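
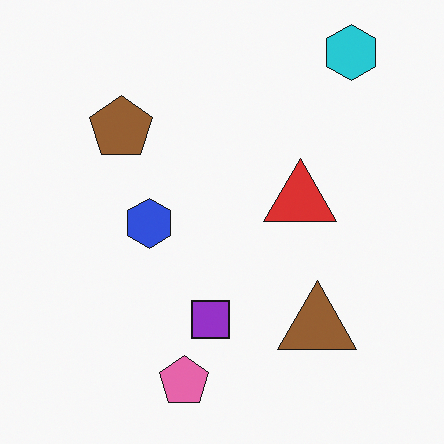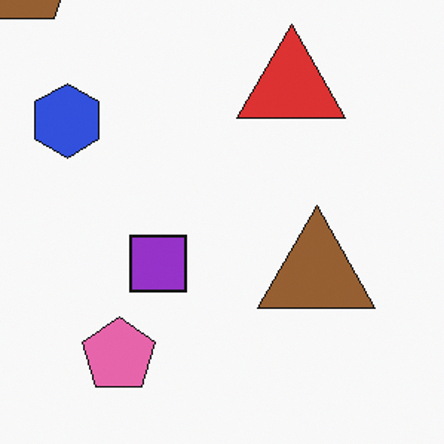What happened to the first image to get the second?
The transformation is: cropped to a modestly smaller region and rescaled.

The visible shapes are larger and the field of view is narrower; shapes near the original edges may be partly or wholly outside the frame — a crop-and-rescale.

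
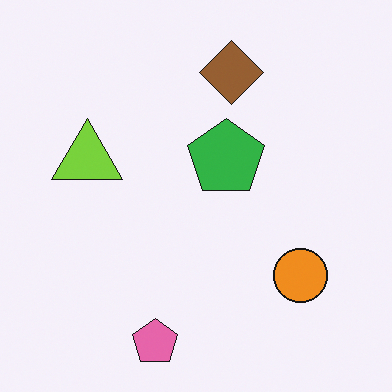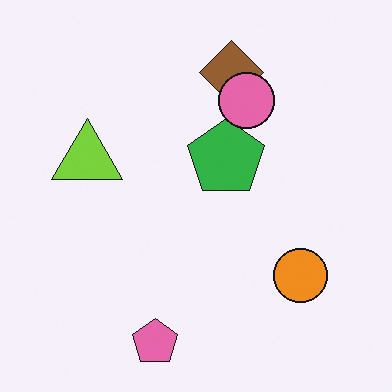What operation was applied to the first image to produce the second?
The second image is the first overlaid with an additional pink circle.

A pink circle appears in the second image that is absent from the first.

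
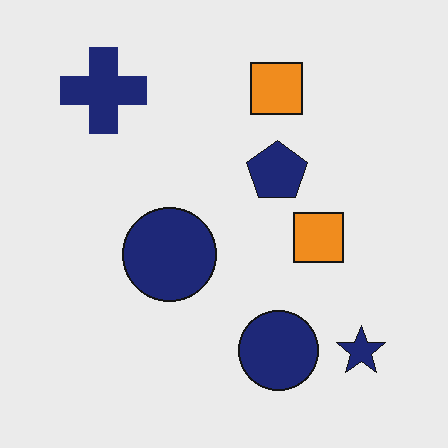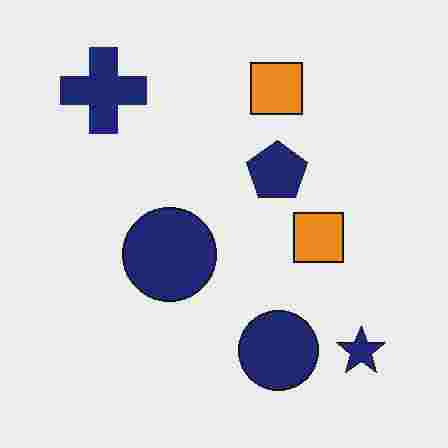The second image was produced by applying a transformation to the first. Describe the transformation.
The image was heavily JPEG-compressed with obvious blocking artifacts.

Blocky 8×8 compression artifacts appear around shape edges and the flat background shows ringing — characteristic JPEG degradation.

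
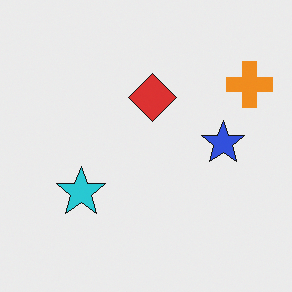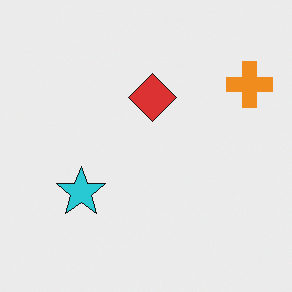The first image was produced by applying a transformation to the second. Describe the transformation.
This is the original image overlaid with an additional blue star.

A blue star appears in the first image that is absent from the second.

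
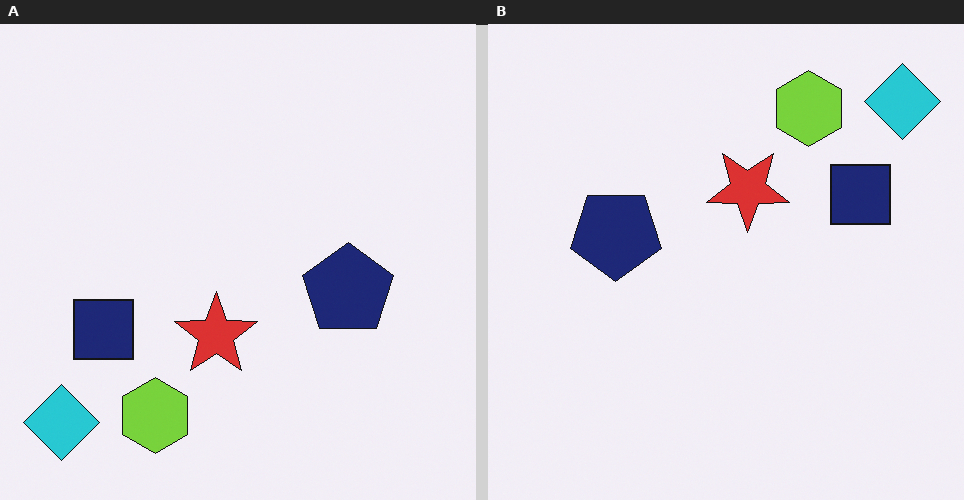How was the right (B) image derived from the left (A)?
The transformation is: rotated 180°.

The cyan diamond sits in the bottom-left of the left (A) image and the top-right of the right (B) — consistent with a whole-image 180° rotation.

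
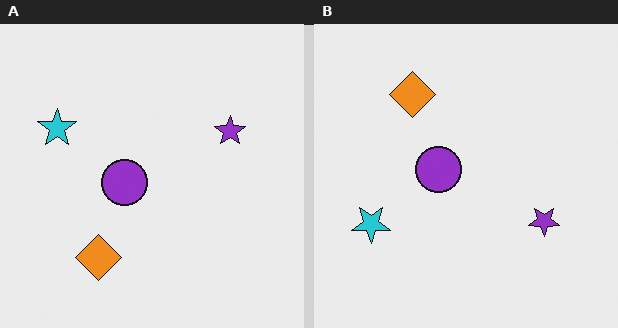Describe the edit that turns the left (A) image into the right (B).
Flipped vertically (top ↔ bottom).

The orange diamond is in the bottom-left of the left (A) image and the top-left of the right (B) — shapes on opposite sides of the horizontal midline have swapped in a mirror flip.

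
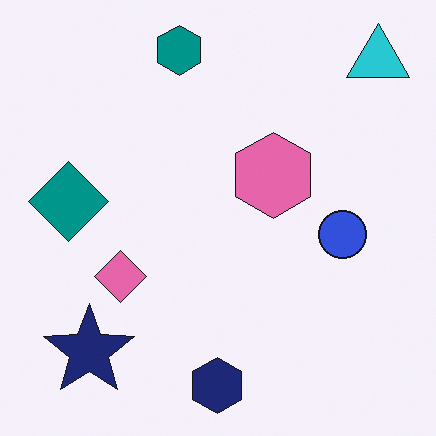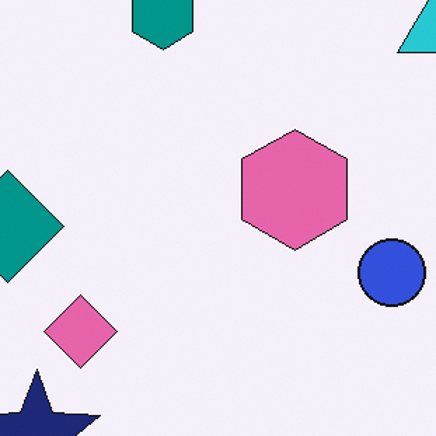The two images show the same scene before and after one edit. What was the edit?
Cropped slightly and scaled back up.

The visible shapes are larger and the field of view is narrower; shapes near the original edges may be partly or wholly outside the frame — a crop-and-rescale.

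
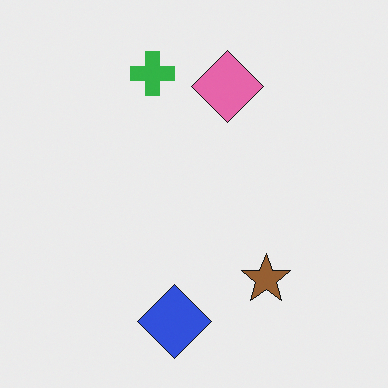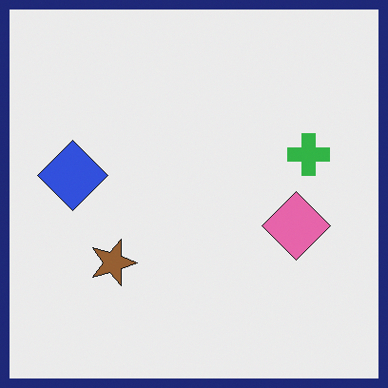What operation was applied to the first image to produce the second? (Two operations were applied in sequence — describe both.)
This is the original image rotated 90° clockwise, then framed with a navy border.

The blue diamond sits in the bottom of the first image and the left of the second — consistent with a whole-image 90° clockwise rotation. A solid navy frame runs around the edge of the second image, with the content slightly shrunk inside it.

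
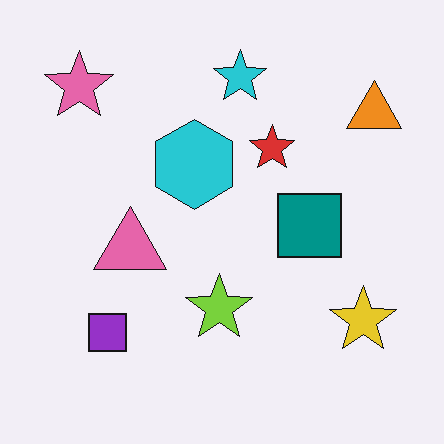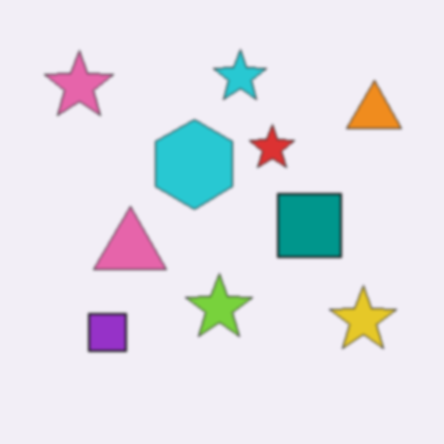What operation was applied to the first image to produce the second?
The transformation is: slightly softened.

Shape edges and outlines are uniformly softened across the whole image.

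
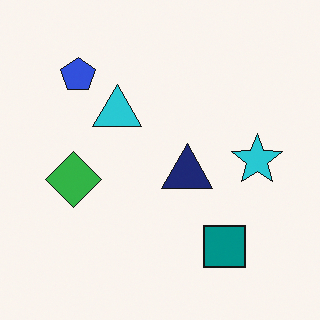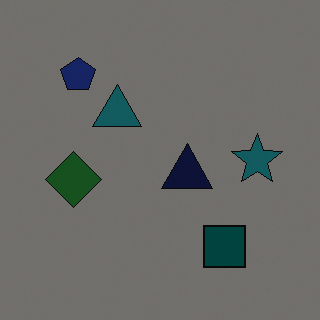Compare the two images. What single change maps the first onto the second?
This is the original image noticeably darkened.

Every pixel — background and shapes alike — is uniformly darkened.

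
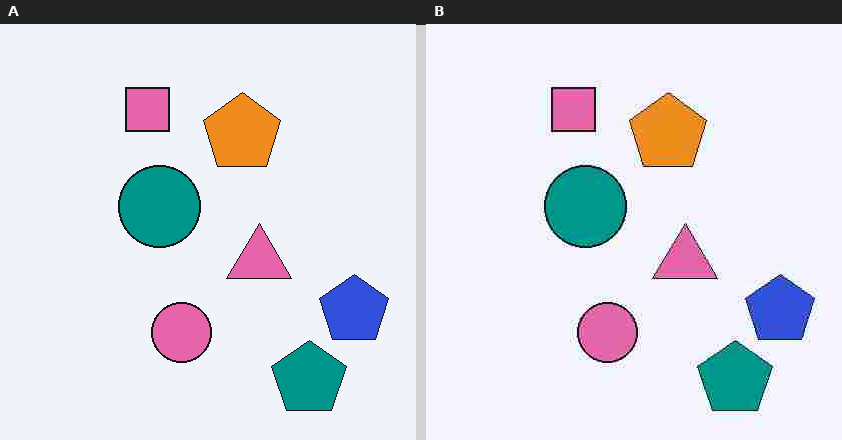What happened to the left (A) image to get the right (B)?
The transformation is: degraded with heavy JPEG compression.

Blocky 8×8 compression artifacts appear around shape edges and the flat background shows ringing — characteristic JPEG degradation.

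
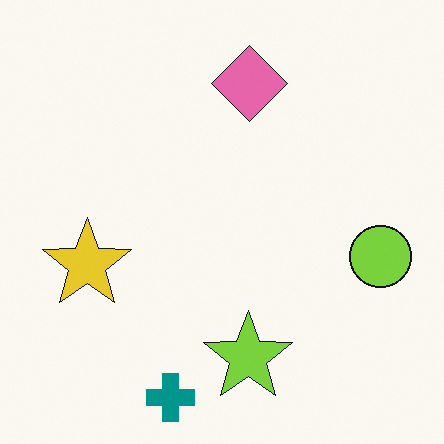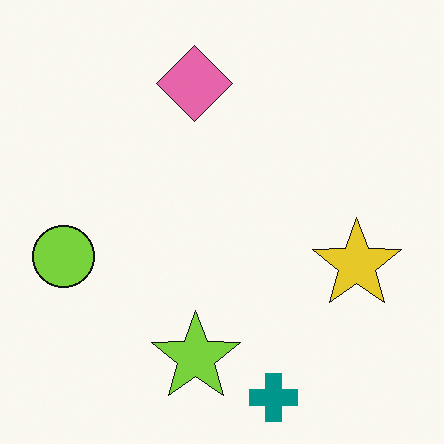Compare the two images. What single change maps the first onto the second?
It was flipped horizontally (left ↔ right).

The lime circle is in the right of the first image and the left of the second — shapes on opposite sides of the vertical midline have swapped in a mirror flip.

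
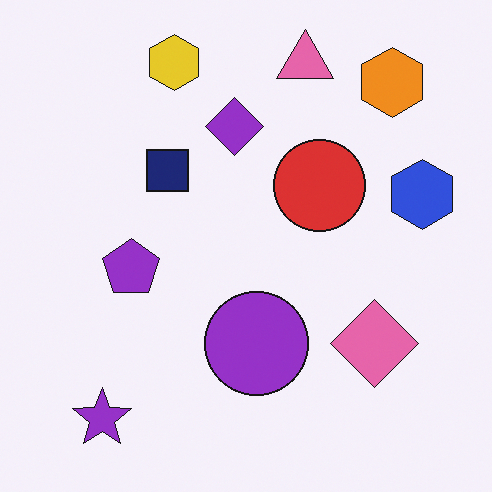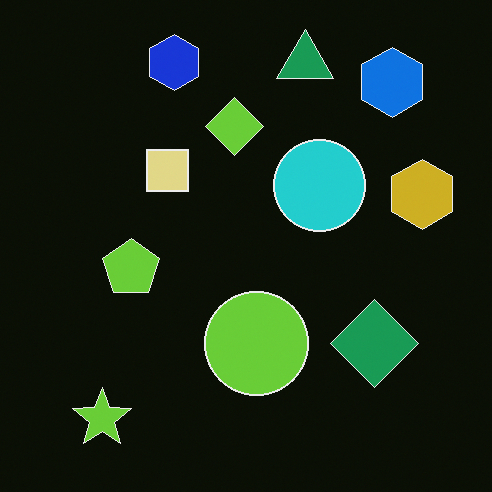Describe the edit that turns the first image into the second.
It was color-inverted (negative).

The light background has become dark and every shape's color is its complement — a photographic negative.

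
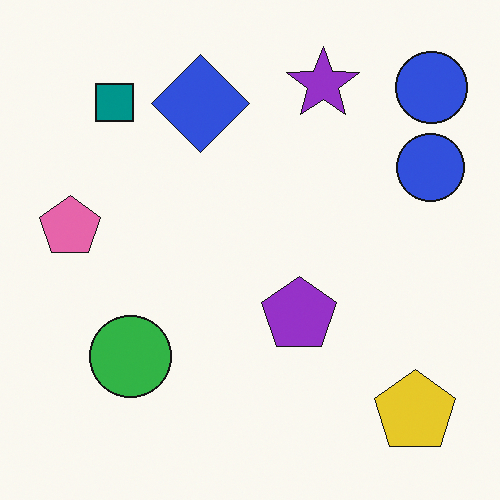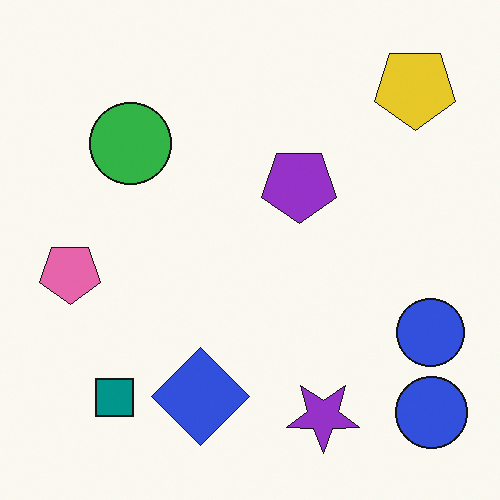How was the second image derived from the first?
The transformation is: flipped vertically (top ↔ bottom).

The purple star is in the top of the first image and the bottom of the second — shapes on opposite sides of the horizontal midline have swapped in a mirror flip.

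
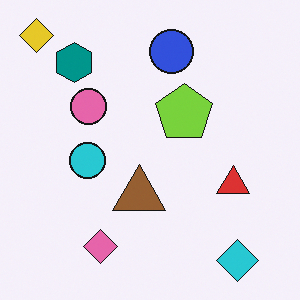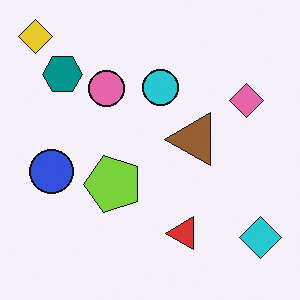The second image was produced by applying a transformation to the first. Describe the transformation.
The transformation is: transposed (reflected across the top-left ↔ bottom-right diagonal).

Shapes have swapped their row and column positions — what was in the top-right is now in the bottom-left — a diagonal reflection.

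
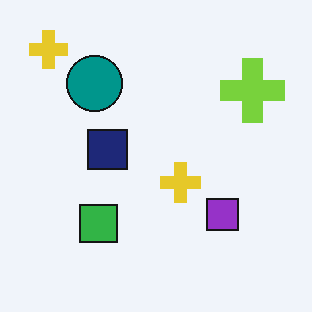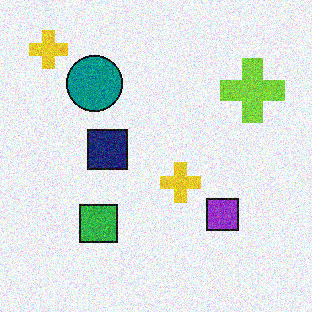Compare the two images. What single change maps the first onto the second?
The image was degraded with visible gaussian noise.

Random speckle covers the whole image, including the flat background.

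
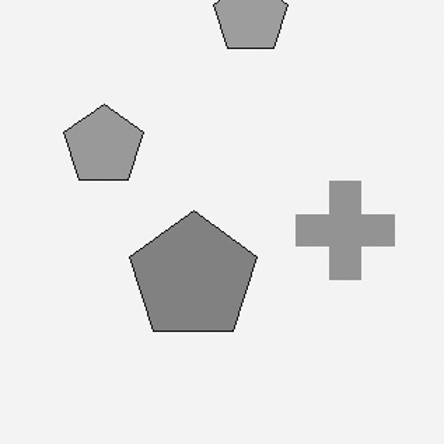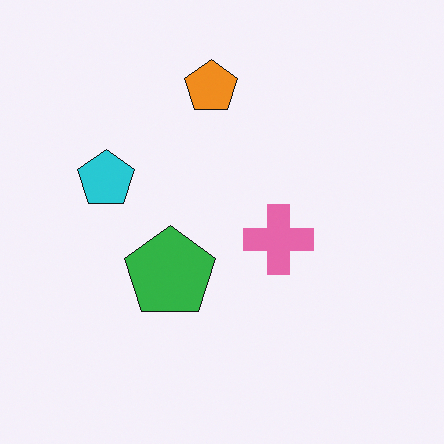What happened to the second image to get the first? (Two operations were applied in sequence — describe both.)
This is the original image converted to grayscale, then cropped slightly and scaled back up.

All color is removed — every shape is now a shade of grey. The visible shapes are larger and the field of view is narrower; shapes near the original edges may be partly or wholly outside the frame — a crop-and-rescale.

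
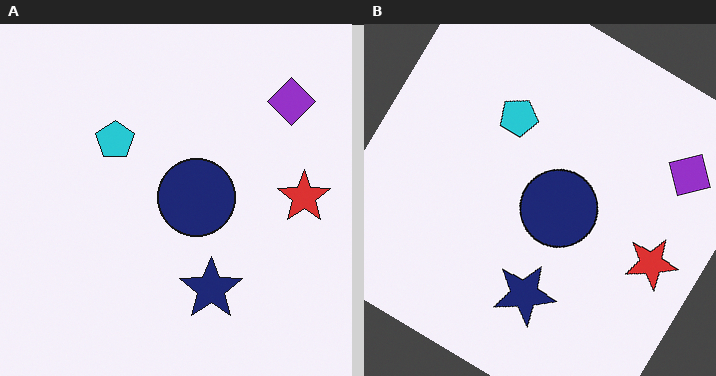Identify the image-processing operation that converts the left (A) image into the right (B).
Rotated clockwise by a large amount — several tens of degrees.

Every shape is tilted by the same angle and the image corners show triangular fill wedges — a whole-image rotation by a non-right angle.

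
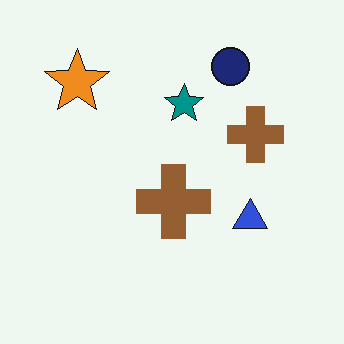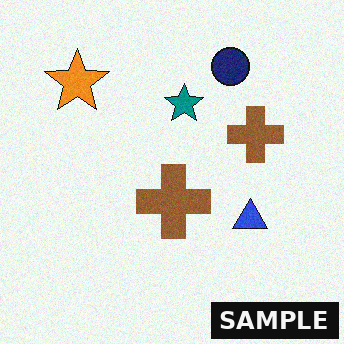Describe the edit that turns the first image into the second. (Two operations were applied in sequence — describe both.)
This is the original image degraded with light additive noise, then watermarked with the text "SAMPLE" in the lower-right corner.

Random speckle covers the whole image, including the flat background. A dark label reading "SAMPLE" appears in the lower-right corner.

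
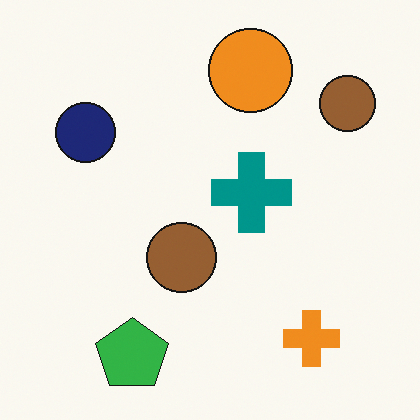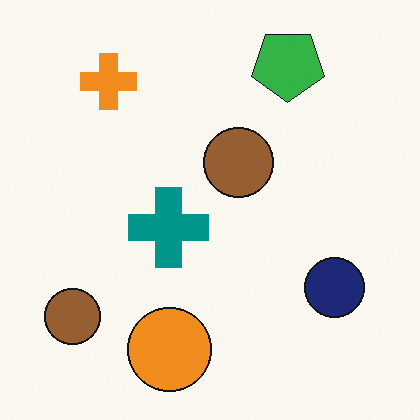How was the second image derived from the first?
The transformation is: rotated 180°.

The green pentagon sits in the bottom-left of the first image and the top-right of the second — consistent with a whole-image 180° rotation.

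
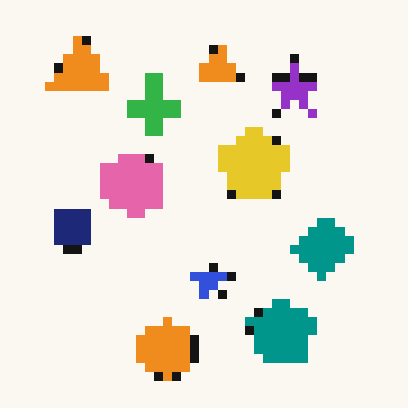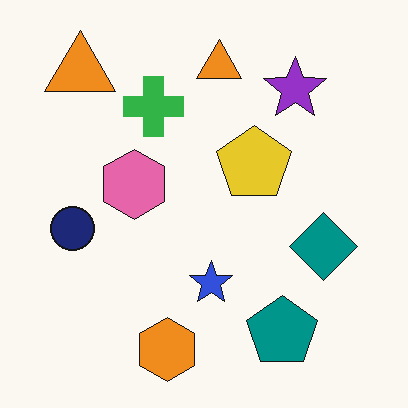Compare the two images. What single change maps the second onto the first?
This is the original image coarsely pixelated.

Shapes are reduced to large square blocks; fine edges and outlines are lost — a downscale-then-upscale (mosaic) effect.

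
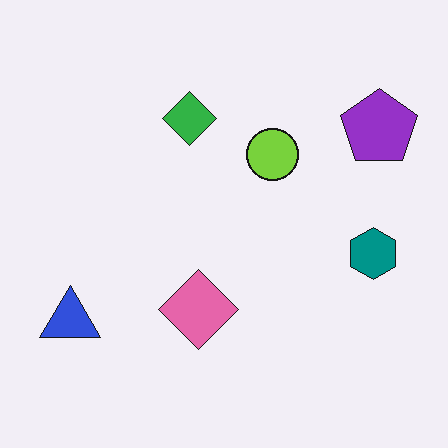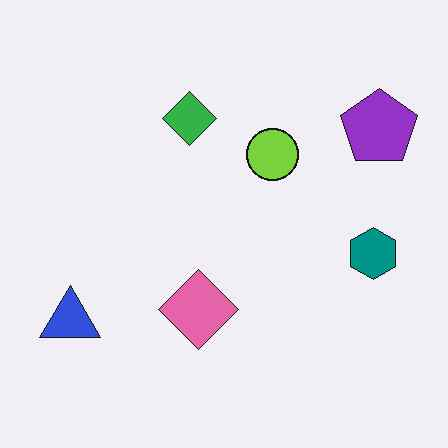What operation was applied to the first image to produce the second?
It was JPEG-compressed with visible artifacts.

Blocky 8×8 compression artifacts appear around shape edges and the flat background shows ringing — characteristic JPEG degradation.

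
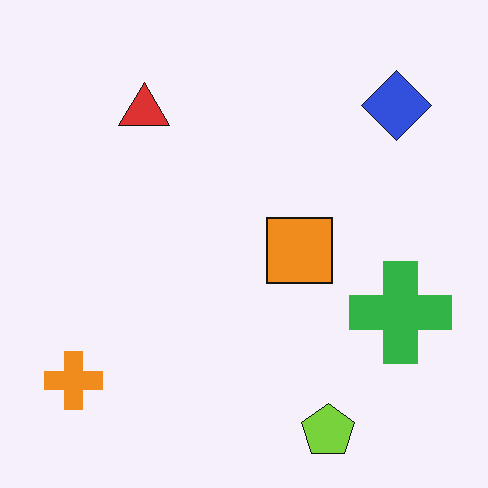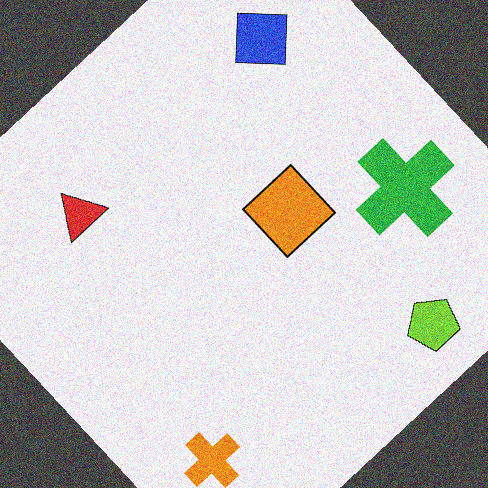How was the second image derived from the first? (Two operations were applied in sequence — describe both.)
It was rotated counter-clockwise by a large amount — several tens of degrees, then degraded with moderate additive noise.

Every shape is tilted by the same angle and the image corners show triangular fill wedges — a whole-image rotation by a non-right angle. Random speckle covers the whole image, including the flat background.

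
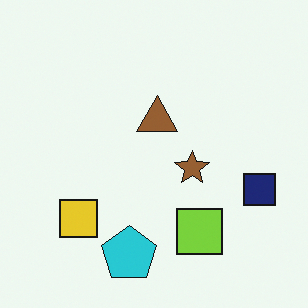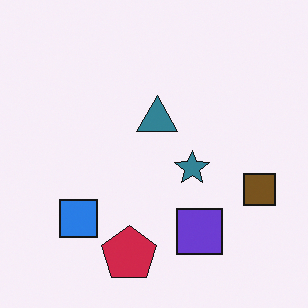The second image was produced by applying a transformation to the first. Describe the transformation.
The second image is the first hue-shifted by a large amount.

Every shape's color has rotated by the same amount around the hue wheel — a uniform hue shift.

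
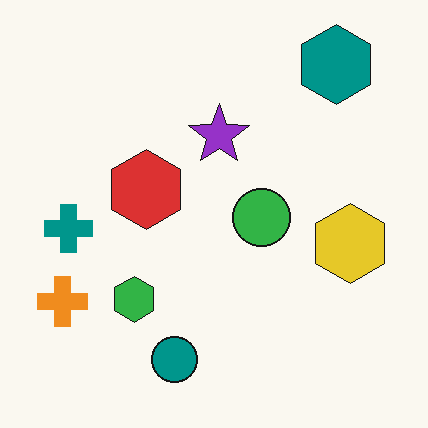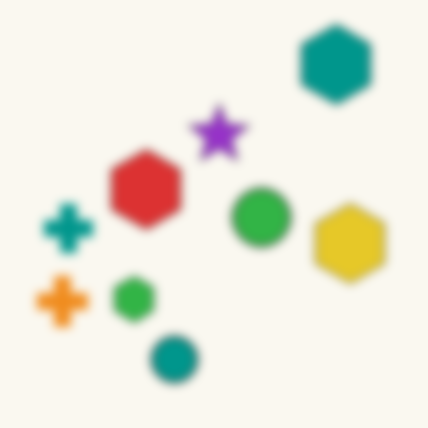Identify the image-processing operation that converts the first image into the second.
Heavily blurred.

Shape edges and outlines are uniformly softened across the whole image.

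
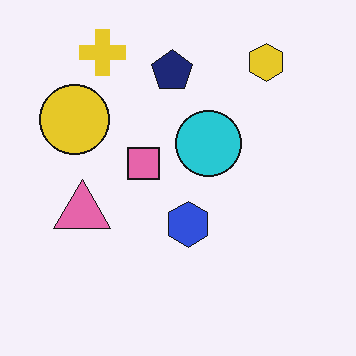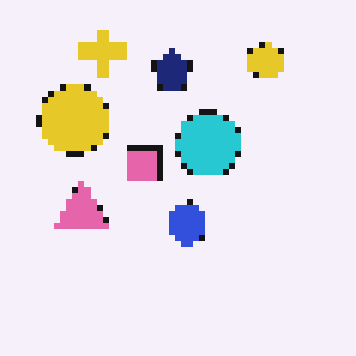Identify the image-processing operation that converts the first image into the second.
This is the original image moderately pixelated.

Shapes are reduced to large square blocks; fine edges and outlines are lost — a downscale-then-upscale (mosaic) effect.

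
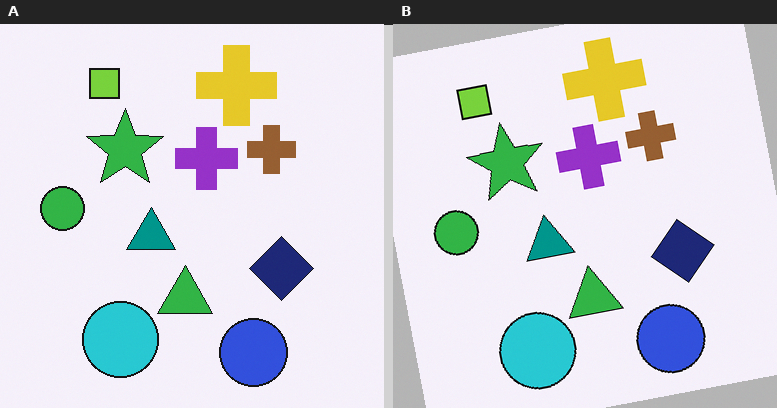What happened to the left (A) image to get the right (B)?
The right (B) image is the left (A) rotated counter-clockwise by a small amount.

Every shape is tilted by the same angle and the image corners show triangular fill wedges — a whole-image rotation by a non-right angle.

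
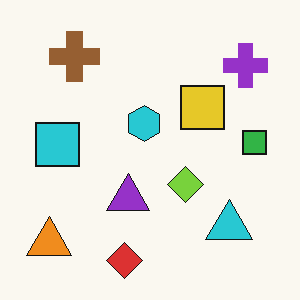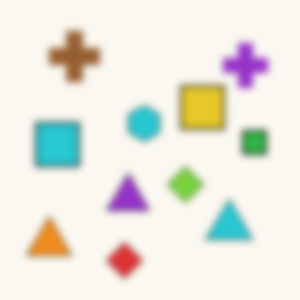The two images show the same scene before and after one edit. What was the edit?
The image was noticeably gaussian-blurred.

Shape edges and outlines are uniformly softened across the whole image.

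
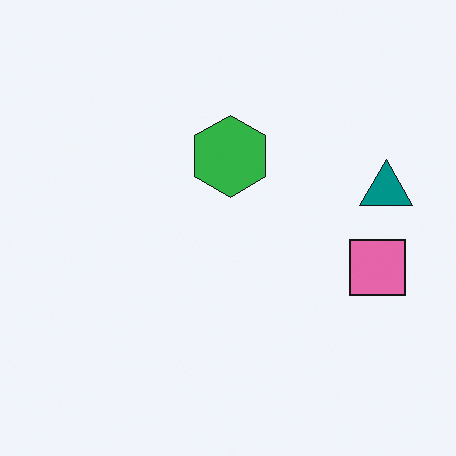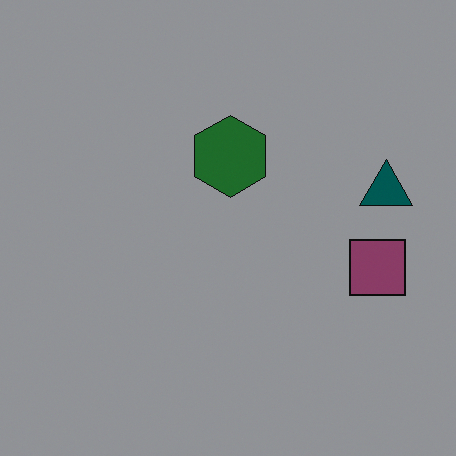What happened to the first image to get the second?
The second image is the first darkened a lot.

Every pixel — background and shapes alike — is uniformly darkened.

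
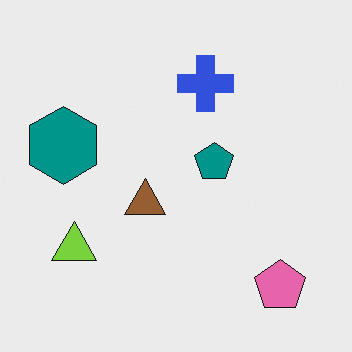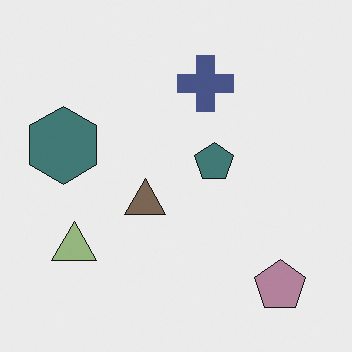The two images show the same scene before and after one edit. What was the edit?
This is the original image heavily desaturated.

All colors are more muted and greyish — a global saturation change.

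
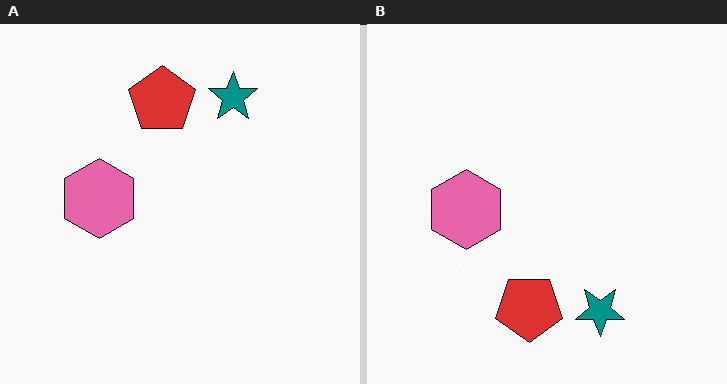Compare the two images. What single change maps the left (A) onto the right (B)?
It was flipped vertically (top ↔ bottom).

The teal star is in the top of the left (A) image and the bottom of the right (B) — shapes on opposite sides of the horizontal midline have swapped in a mirror flip.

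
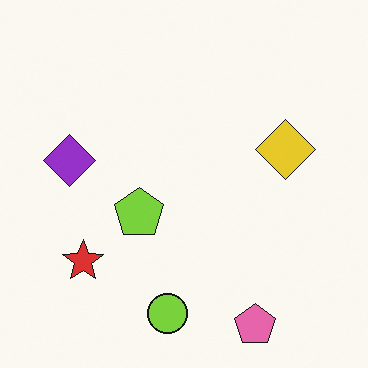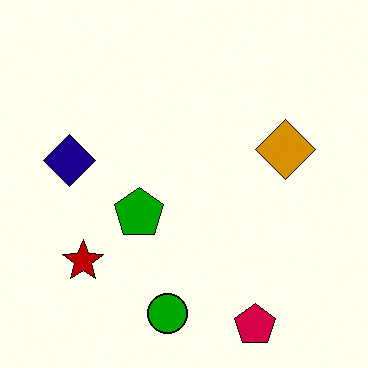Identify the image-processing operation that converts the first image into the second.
This is the original image boosted in contrast.

Tones are pushed away from mid-grey across the whole image — a global contrast change.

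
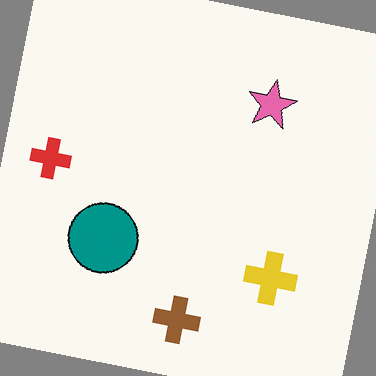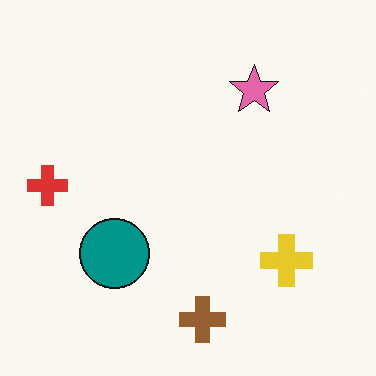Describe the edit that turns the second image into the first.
The transformation is: rotated clockwise by a few degrees.

Every shape is tilted by the same angle and the image corners show triangular fill wedges — a whole-image rotation by a non-right angle.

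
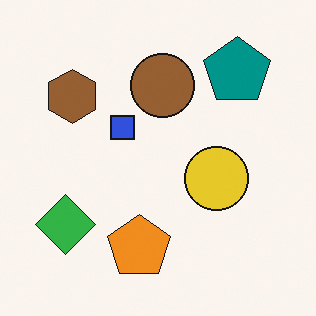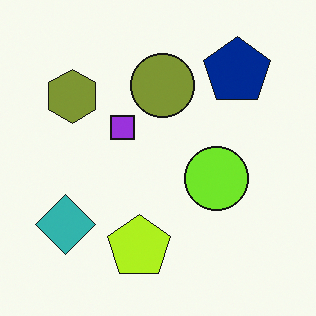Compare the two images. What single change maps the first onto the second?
This is the original image hue-shifted slightly.

Every shape's color has rotated by the same amount around the hue wheel — a uniform hue shift.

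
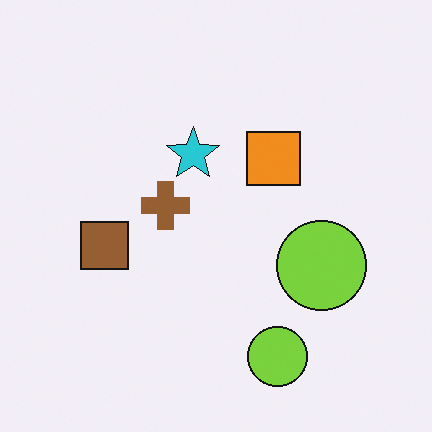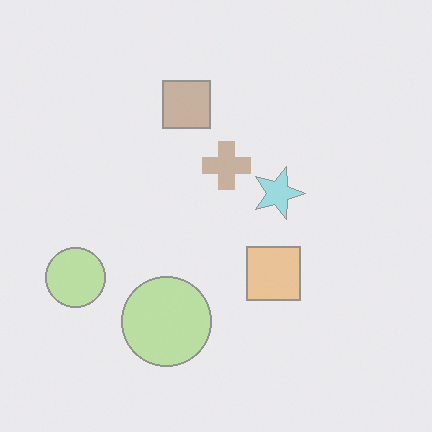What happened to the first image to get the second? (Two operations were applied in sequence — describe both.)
The transformation is: washed out (contrast reduced), then rotated 90° clockwise.

Tones are pushed toward mid-grey across the whole image — a global contrast change. The brown square sits in the left of the first image and the top of the second — consistent with a whole-image 90° clockwise rotation.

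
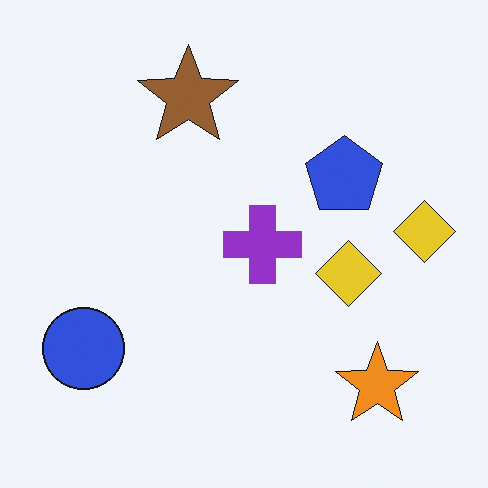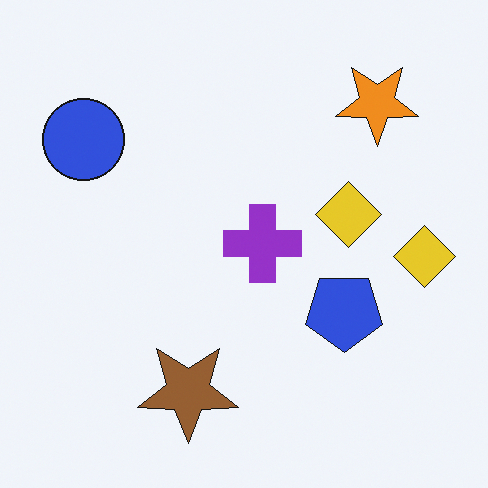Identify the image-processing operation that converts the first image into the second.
It was flipped vertically (top ↔ bottom).

The brown star is in the top of the first image and the bottom of the second — shapes on opposite sides of the horizontal midline have swapped in a mirror flip.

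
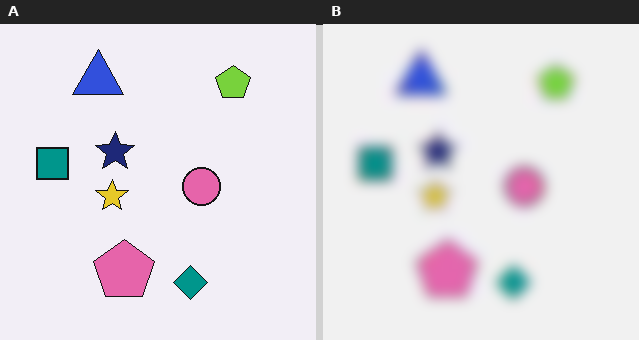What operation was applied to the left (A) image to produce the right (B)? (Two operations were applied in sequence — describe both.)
The right (B) image is the left (A) degraded with heavy JPEG compression, then strongly gaussian-blurred.

Blocky 8×8 compression artifacts appear around shape edges and the flat background shows ringing — characteristic JPEG degradation. Shape edges and outlines are uniformly softened across the whole image.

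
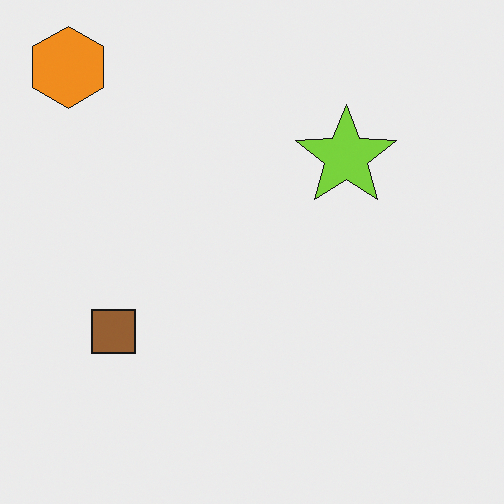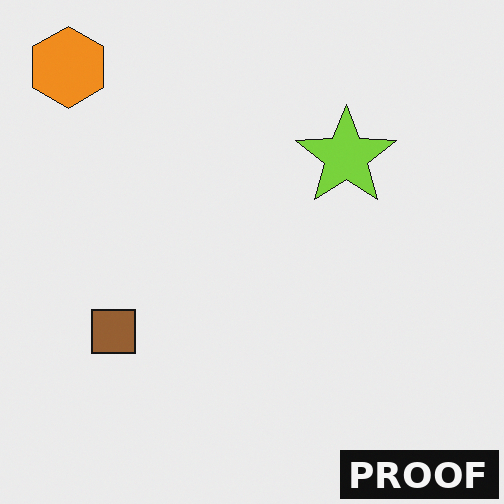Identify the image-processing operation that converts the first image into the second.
Watermarked with the text "PROOF" in the lower-right corner.

A dark label reading "PROOF" appears in the lower-right corner.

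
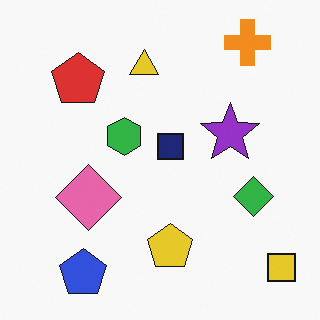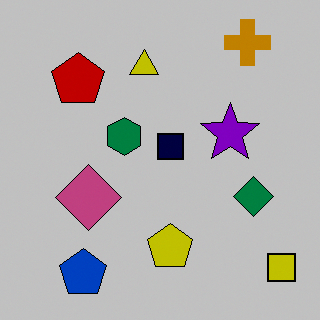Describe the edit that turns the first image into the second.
Heavily posterized to just a handful of flat colors.

Each flat color has snapped to a coarser quantized level — most visibly, the near-white background has dropped to a flat grey.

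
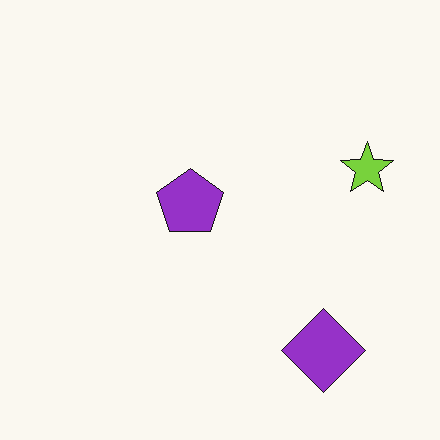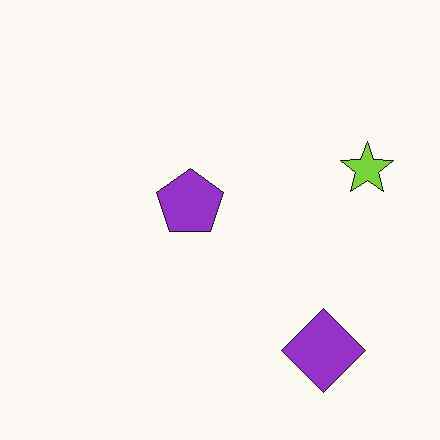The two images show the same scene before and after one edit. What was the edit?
The image was given moderate JPEG compression.

Blocky 8×8 compression artifacts appear around shape edges and the flat background shows ringing — characteristic JPEG degradation.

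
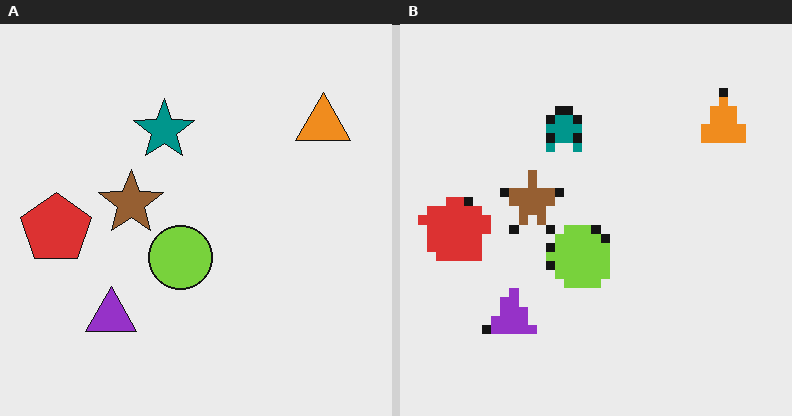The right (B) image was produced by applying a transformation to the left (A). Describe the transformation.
This is the original image coarsely pixelated.

Shapes are reduced to large square blocks; fine edges and outlines are lost — a downscale-then-upscale (mosaic) effect.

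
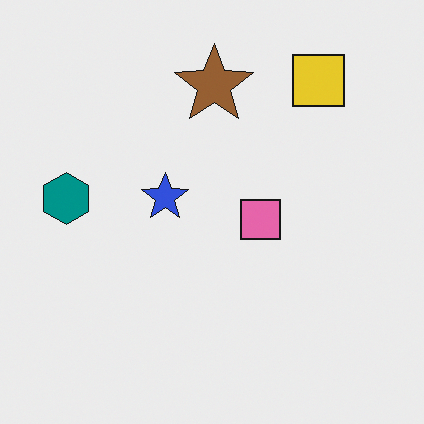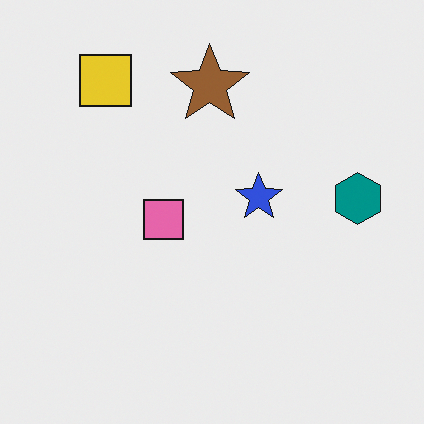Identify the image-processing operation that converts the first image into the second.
The image was flipped horizontally (left ↔ right).

The teal hexagon is in the left of the first image and the right of the second — shapes on opposite sides of the vertical midline have swapped in a mirror flip.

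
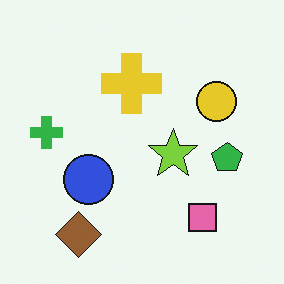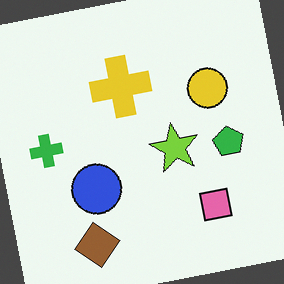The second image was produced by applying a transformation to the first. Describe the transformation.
Rotated counter-clockwise by a few degrees.

Every shape is tilted by the same angle and the image corners show triangular fill wedges — a whole-image rotation by a non-right angle.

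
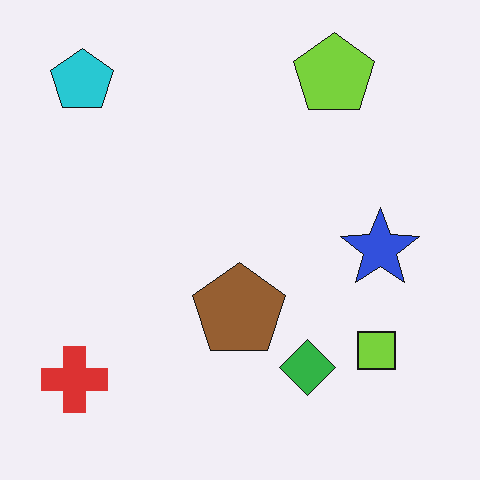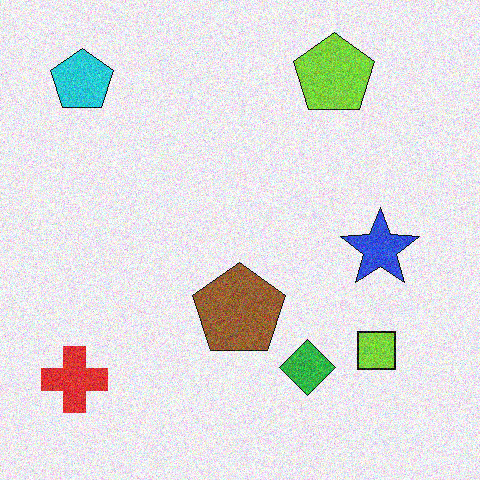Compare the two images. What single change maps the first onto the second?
This is the original image degraded with visible gaussian noise.

Random speckle covers the whole image, including the flat background.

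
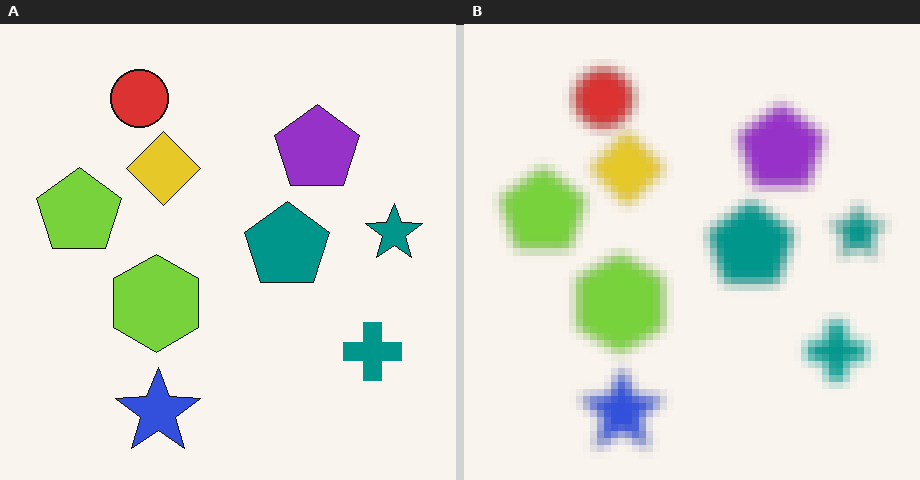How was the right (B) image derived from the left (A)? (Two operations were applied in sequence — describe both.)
Strongly gaussian-blurred, then moderately pixelated.

Shape edges and outlines are uniformly softened across the whole image. Shapes are reduced to large square blocks; fine edges and outlines are lost — a downscale-then-upscale (mosaic) effect.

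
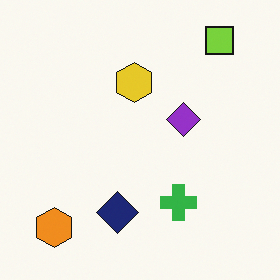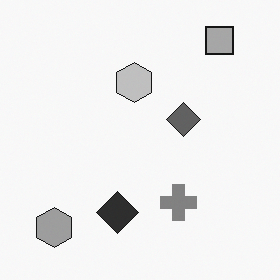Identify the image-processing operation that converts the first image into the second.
The image was converted to grayscale.

All color is removed — every shape is now a shade of grey.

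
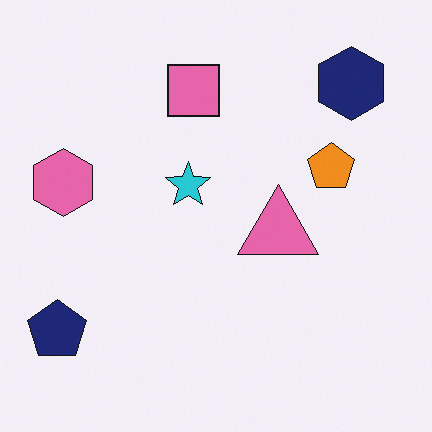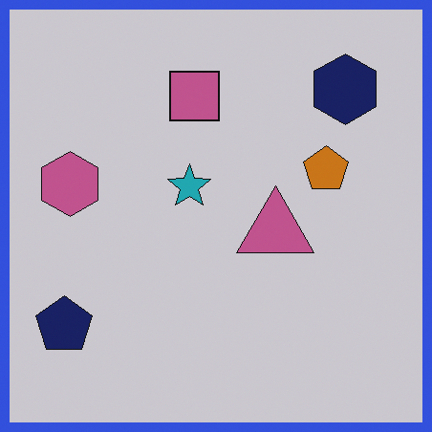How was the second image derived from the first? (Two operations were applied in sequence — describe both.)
The second image is the first slightly darkened, then framed with a blue border.

Every pixel — background and shapes alike — is uniformly darkened. A solid blue frame runs around the edge of the second image, with the content slightly shrunk inside it.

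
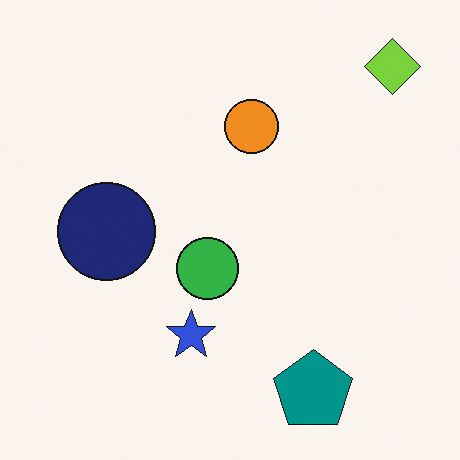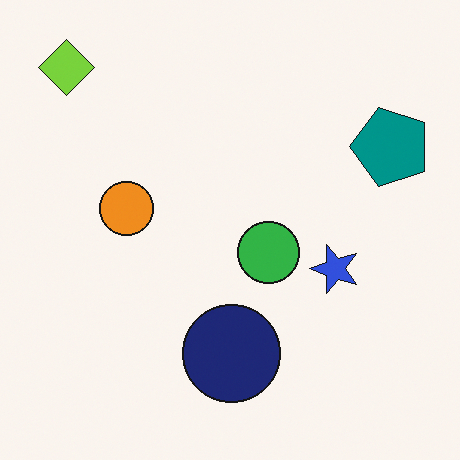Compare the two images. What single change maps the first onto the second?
The transformation is: rotated 90° counter-clockwise.

The lime diamond sits in the top-right of the first image and the top-left of the second — consistent with a whole-image 90° counter-clockwise rotation.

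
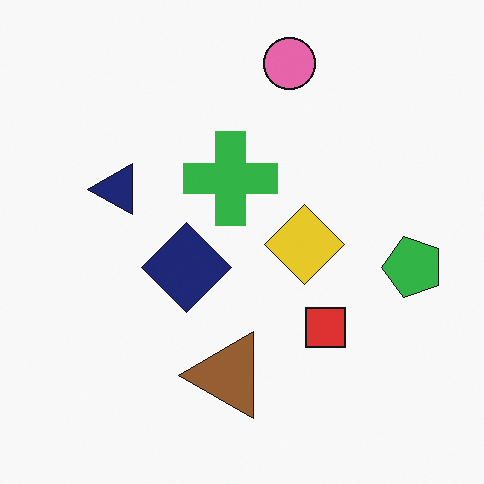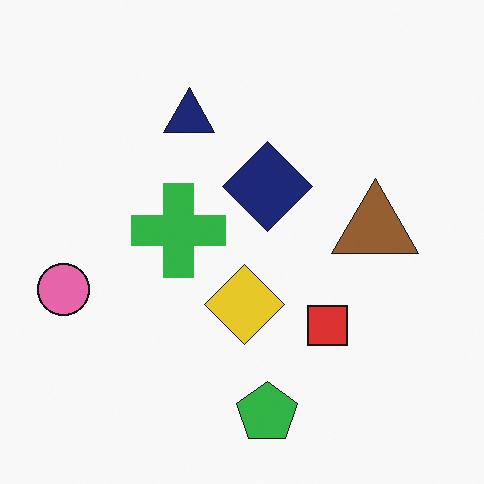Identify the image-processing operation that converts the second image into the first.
The transformation is: transposed (reflected across the top-left ↔ bottom-right diagonal).

Shapes have swapped their row and column positions — what was in the top-right is now in the bottom-left — a diagonal reflection.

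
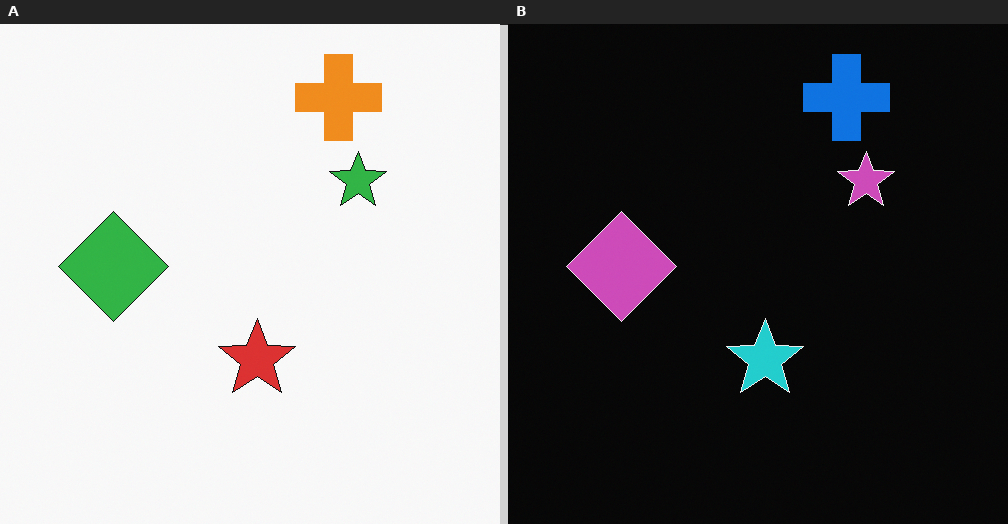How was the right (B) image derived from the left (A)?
The right (B) image is the left (A) color-inverted (negative).

The light background has become dark and every shape's color is its complement — a photographic negative.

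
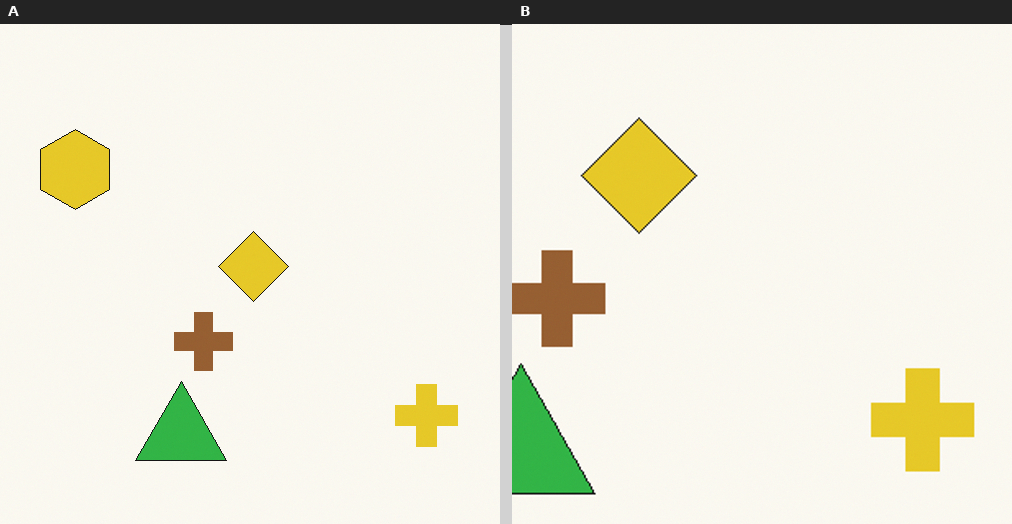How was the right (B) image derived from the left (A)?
Cropped tightly and scaled back up.

The visible shapes are larger and the field of view is narrower; shapes near the original edges may be partly or wholly outside the frame — a crop-and-rescale.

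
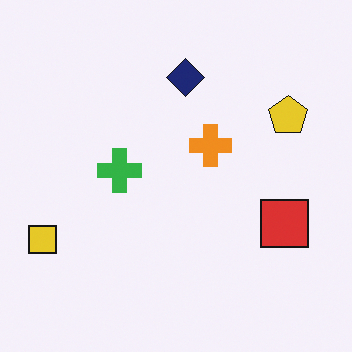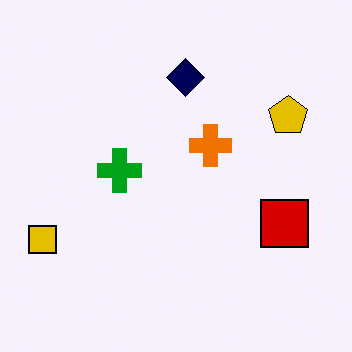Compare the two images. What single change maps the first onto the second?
The second image is the first given slightly increased contrast.

Tones are pushed away from mid-grey across the whole image — a global contrast change.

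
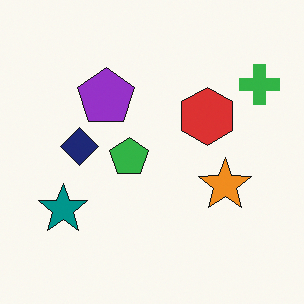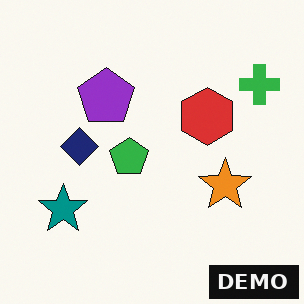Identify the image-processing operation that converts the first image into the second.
Watermarked with the text "DEMO" in the lower-right corner.

A dark label reading "DEMO" appears in the lower-right corner.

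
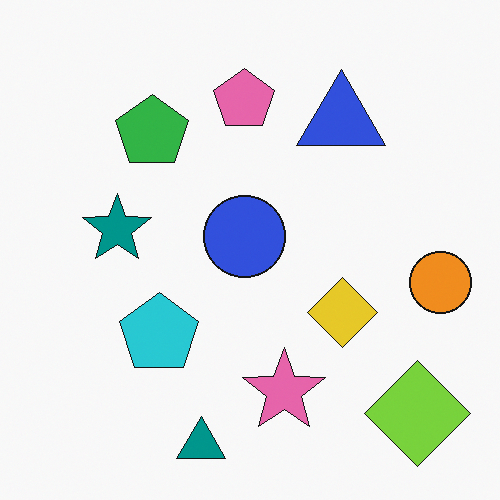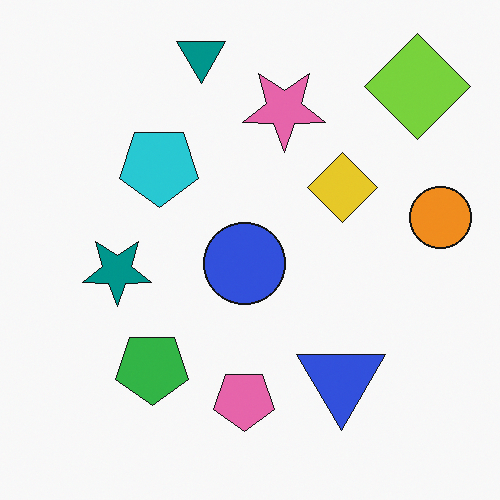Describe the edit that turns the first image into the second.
This is the original image flipped vertically (top ↔ bottom).

The teal triangle is in the bottom of the first image and the top of the second — shapes on opposite sides of the horizontal midline have swapped in a mirror flip.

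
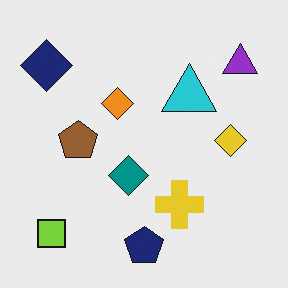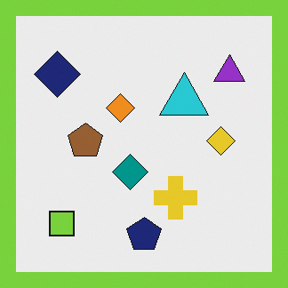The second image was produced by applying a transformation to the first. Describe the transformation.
It was framed with a lime border.

A solid lime frame runs around the edge of the second image, with the content slightly shrunk inside it.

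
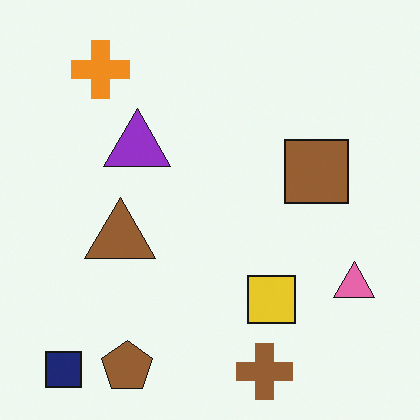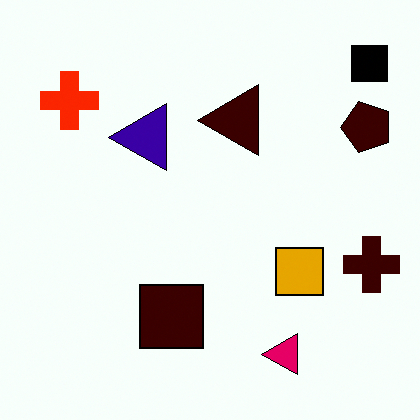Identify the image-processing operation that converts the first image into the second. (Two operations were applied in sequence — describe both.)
The second image is the first transposed (reflected across the top-left ↔ bottom-right diagonal), then given much higher contrast.

Shapes have swapped their row and column positions — what was in the top-right is now in the bottom-left — a diagonal reflection. Tones are pushed away from mid-grey across the whole image — a global contrast change.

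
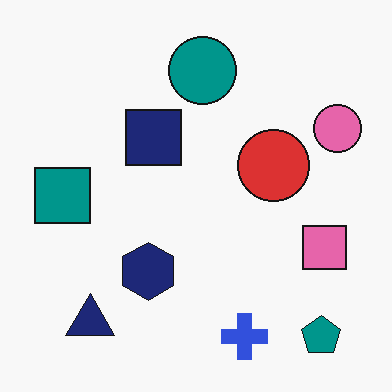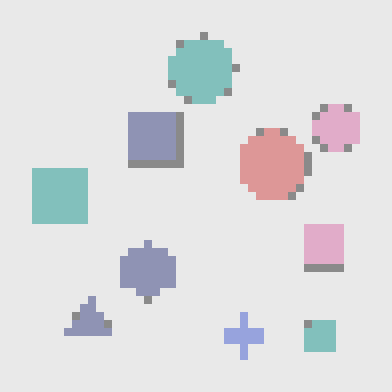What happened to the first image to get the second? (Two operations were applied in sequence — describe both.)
The image was pixelated into visible square blocks, then washed out (contrast reduced).

Shapes are reduced to large square blocks; fine edges and outlines are lost — a downscale-then-upscale (mosaic) effect. Tones are pushed toward mid-grey across the whole image — a global contrast change.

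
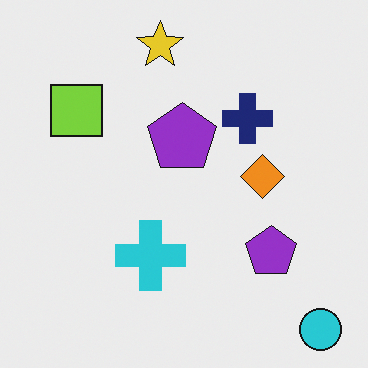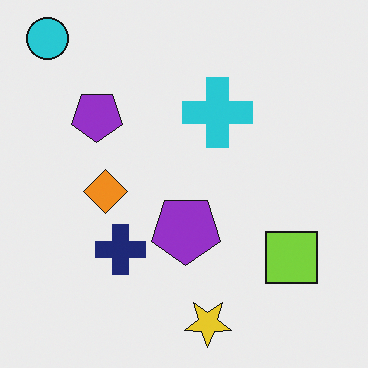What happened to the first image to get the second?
Rotated 180°.

The cyan circle sits in the bottom-right of the first image and the top-left of the second — consistent with a whole-image 180° rotation.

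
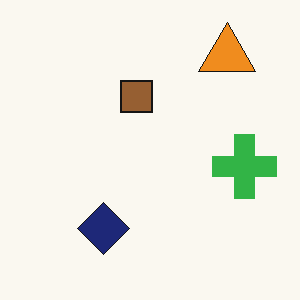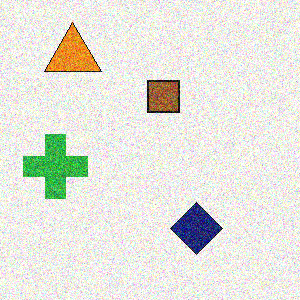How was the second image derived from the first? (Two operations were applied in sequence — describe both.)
The second image is the first flipped horizontally (left ↔ right), then degraded with strong gaussian noise.

The green cross is in the right of the first image and the left of the second — shapes on opposite sides of the vertical midline have swapped in a mirror flip. Random speckle covers the whole image, including the flat background.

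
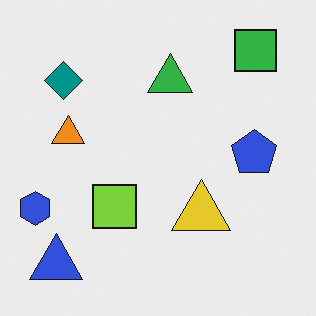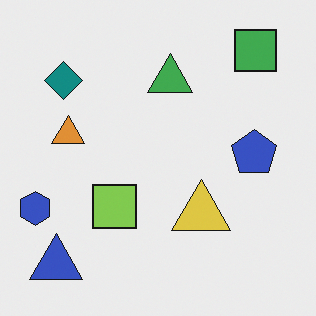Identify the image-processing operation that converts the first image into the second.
The transformation is: slightly desaturated.

All colors are more muted and greyish — a global saturation change.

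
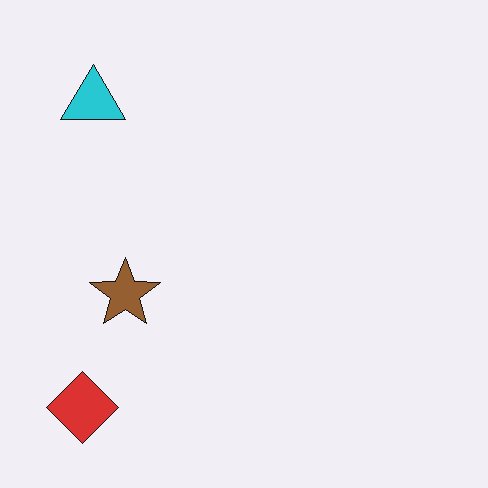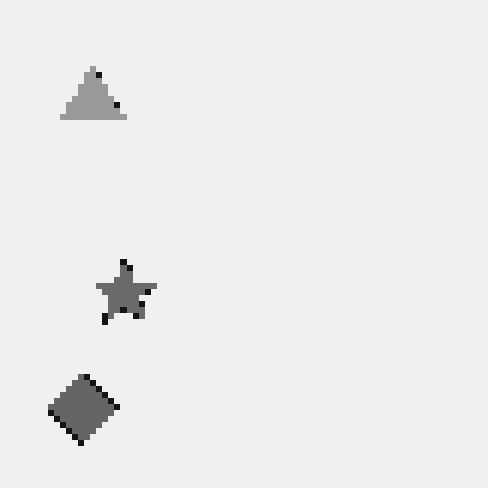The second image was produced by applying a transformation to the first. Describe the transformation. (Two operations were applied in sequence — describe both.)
Moderately pixelated, then converted to grayscale.

Shapes are reduced to large square blocks; fine edges and outlines are lost — a downscale-then-upscale (mosaic) effect. All color is removed — every shape is now a shade of grey.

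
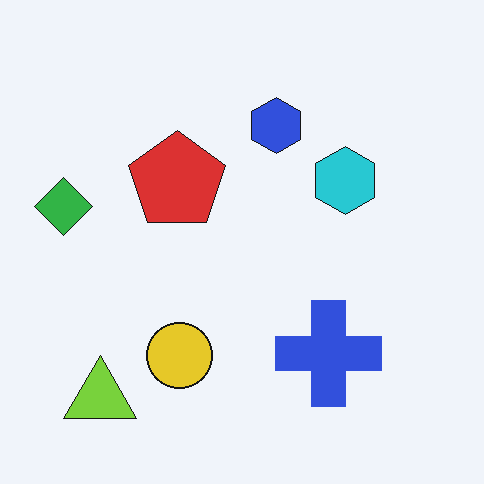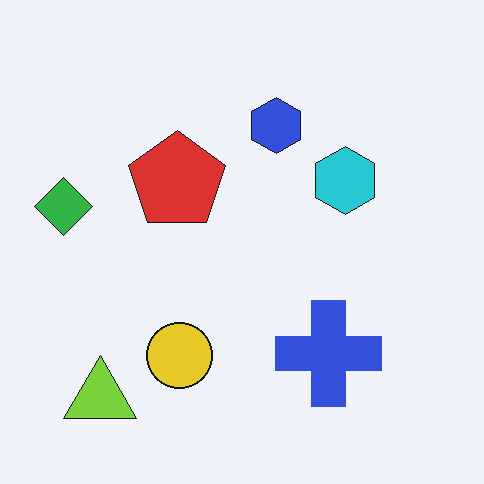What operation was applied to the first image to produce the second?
It was given moderate JPEG compression.

Blocky 8×8 compression artifacts appear around shape edges and the flat background shows ringing — characteristic JPEG degradation.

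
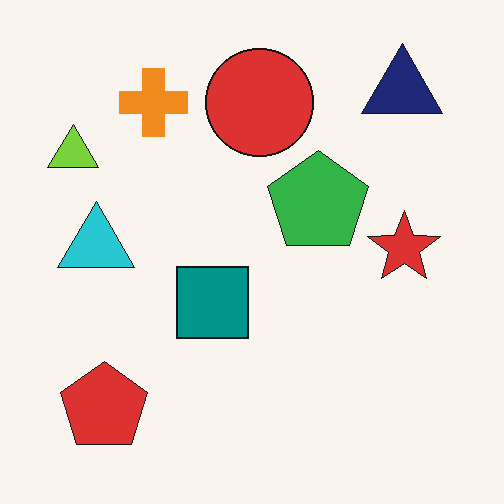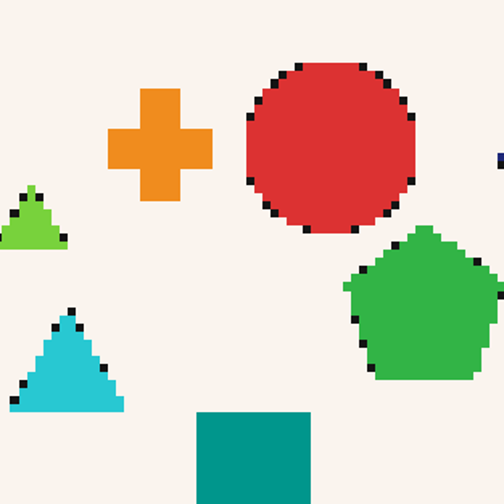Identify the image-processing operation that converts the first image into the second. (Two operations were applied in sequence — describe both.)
Mildly pixelated, then cropped slightly and scaled back up.

Shapes are reduced to large square blocks; fine edges and outlines are lost — a downscale-then-upscale (mosaic) effect. The visible shapes are larger and the field of view is narrower; shapes near the original edges may be partly or wholly outside the frame — a crop-and-rescale.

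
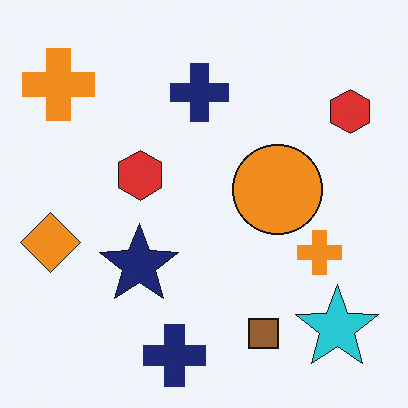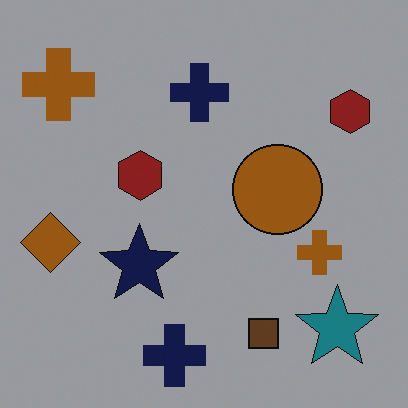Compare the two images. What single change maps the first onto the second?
The image was substantially darkened.

Every pixel — background and shapes alike — is uniformly darkened.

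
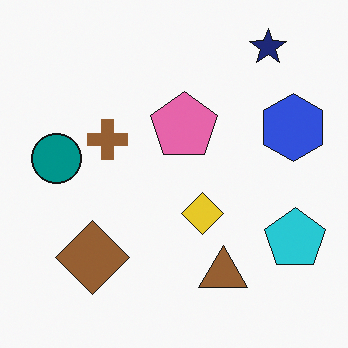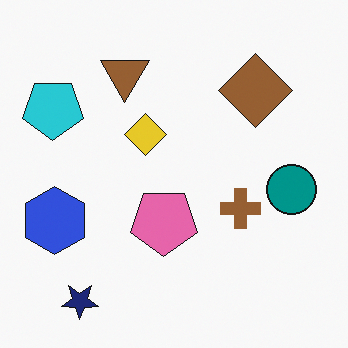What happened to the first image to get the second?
The second image is the first rotated 180°.

The navy star sits in the top-right of the first image and the bottom-left of the second — consistent with a whole-image 180° rotation.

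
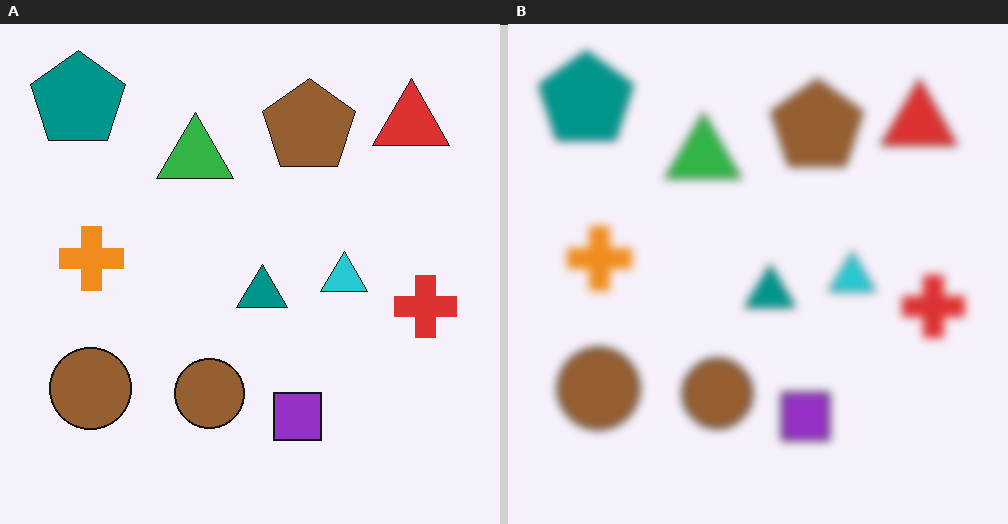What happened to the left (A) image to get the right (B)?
The image was noticeably gaussian-blurred.

Shape edges and outlines are uniformly softened across the whole image.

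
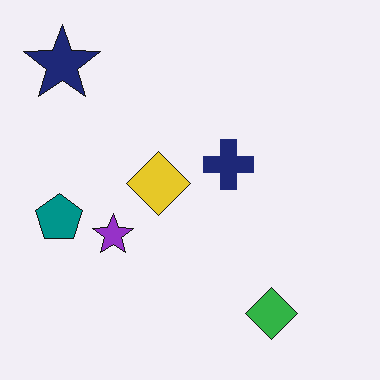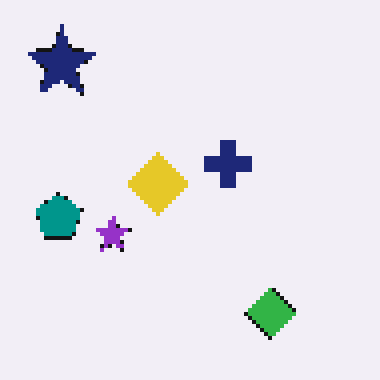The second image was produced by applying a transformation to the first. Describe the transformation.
This is the original image mildly pixelated.

Shapes are reduced to large square blocks; fine edges and outlines are lost — a downscale-then-upscale (mosaic) effect.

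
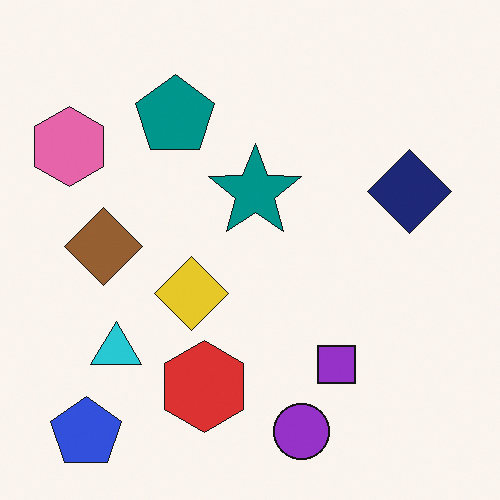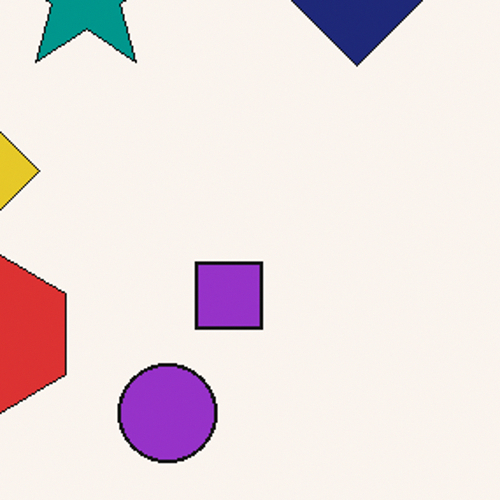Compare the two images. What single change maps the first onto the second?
The transformation is: cropped tightly and scaled back up.

The visible shapes are larger and the field of view is narrower; shapes near the original edges may be partly or wholly outside the frame — a crop-and-rescale.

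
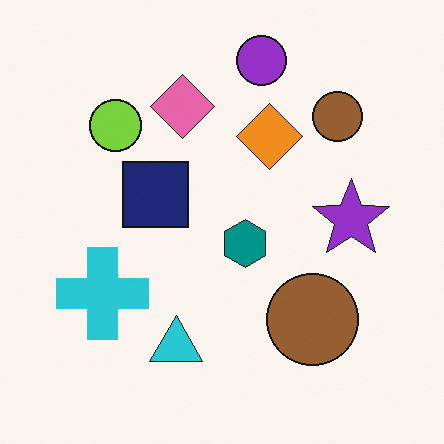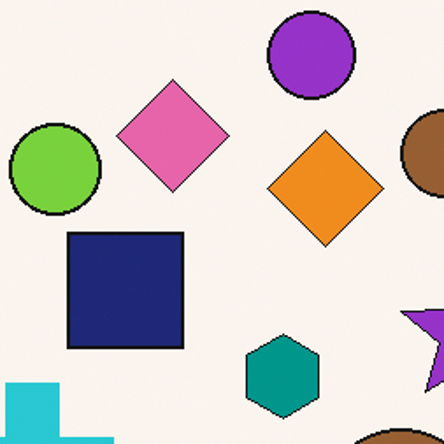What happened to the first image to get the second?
The transformation is: cropped to a noticeably smaller region and rescaled.

The visible shapes are larger and the field of view is narrower; shapes near the original edges may be partly or wholly outside the frame — a crop-and-rescale.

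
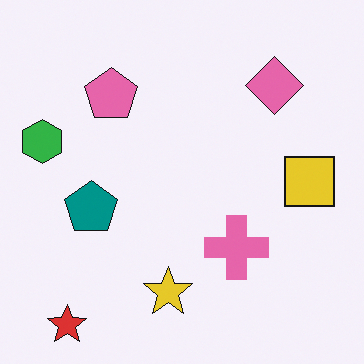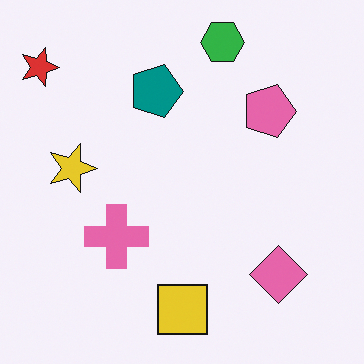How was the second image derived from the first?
The image was rotated 90° clockwise.

The red star sits in the bottom-left of the first image and the top-left of the second — consistent with a whole-image 90° clockwise rotation.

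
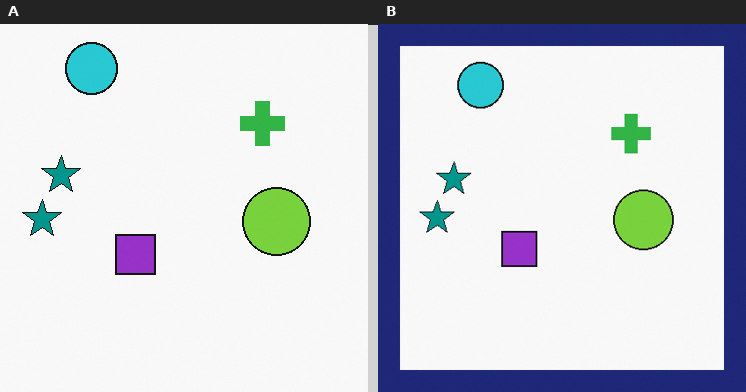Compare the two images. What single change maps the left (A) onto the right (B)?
The right (B) image is the left (A) framed with a navy border.

A solid navy frame runs around the edge of the right (B) image, with the content slightly shrunk inside it.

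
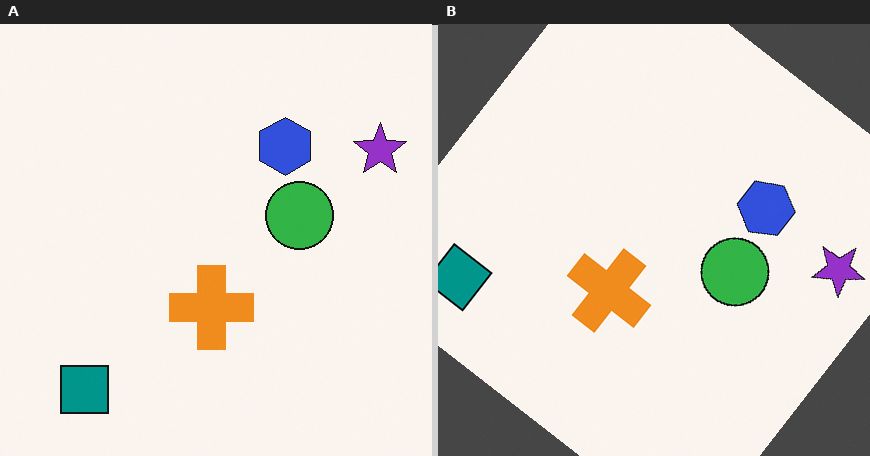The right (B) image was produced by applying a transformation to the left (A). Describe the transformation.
Rotated clockwise by a large amount — several tens of degrees.

Every shape is tilted by the same angle and the image corners show triangular fill wedges — a whole-image rotation by a non-right angle.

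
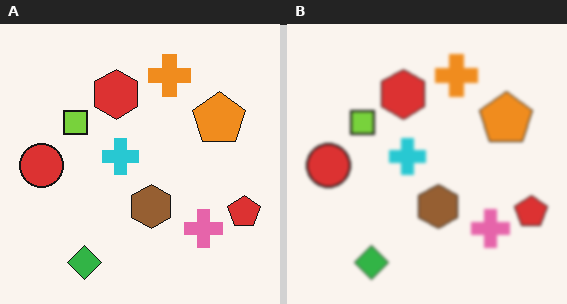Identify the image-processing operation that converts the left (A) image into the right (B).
The right (B) image is the left (A) given a subtle gaussian blur.

Shape edges and outlines are uniformly softened across the whole image.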